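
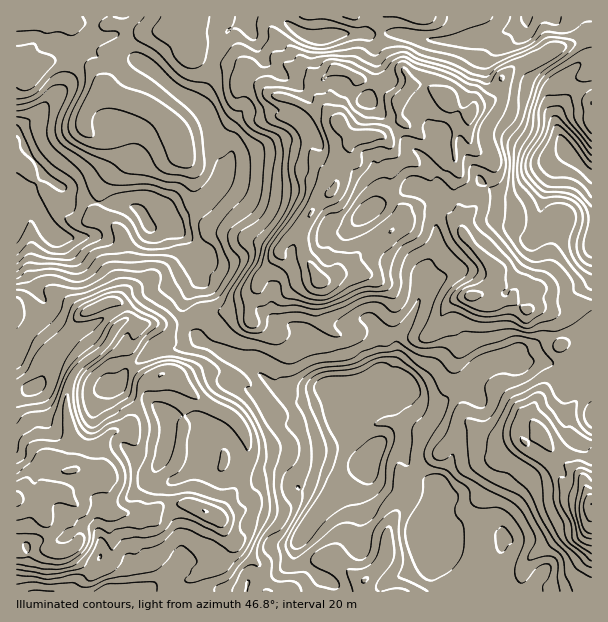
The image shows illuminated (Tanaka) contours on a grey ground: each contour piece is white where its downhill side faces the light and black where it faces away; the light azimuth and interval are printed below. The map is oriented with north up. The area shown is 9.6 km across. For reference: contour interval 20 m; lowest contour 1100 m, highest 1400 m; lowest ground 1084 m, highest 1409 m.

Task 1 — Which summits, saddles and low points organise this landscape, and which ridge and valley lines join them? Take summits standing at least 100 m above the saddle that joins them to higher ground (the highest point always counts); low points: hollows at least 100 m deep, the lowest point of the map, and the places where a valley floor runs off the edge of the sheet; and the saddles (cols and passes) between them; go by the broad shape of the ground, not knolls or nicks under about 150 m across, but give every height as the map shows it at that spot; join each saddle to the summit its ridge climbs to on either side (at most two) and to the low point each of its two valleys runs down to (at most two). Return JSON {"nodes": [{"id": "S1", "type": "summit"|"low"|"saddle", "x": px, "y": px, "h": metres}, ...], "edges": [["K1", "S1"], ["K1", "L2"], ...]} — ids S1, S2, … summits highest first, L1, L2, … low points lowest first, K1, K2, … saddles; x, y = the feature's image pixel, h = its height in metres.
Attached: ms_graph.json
{"nodes": [
{"id": "S1", "type": "summit", "x": 17, "y": 498, "h": 1409},
{"id": "S2", "type": "summit", "x": 591, "y": 504, "h": 1400},
{"id": "S3", "type": "summit", "x": 363, "y": 137, "h": 1379},
{"id": "L1", "type": "low", "x": 26, "y": 189, "h": 1084},
{"id": "L2", "type": "low", "x": 567, "y": 150, "h": 1088},
{"id": "L3", "type": "low", "x": 377, "y": 449, "h": 1105},
{"id": "K1", "type": "saddle", "x": 380, "y": 33, "h": 1242},
{"id": "K2", "type": "saddle", "x": 185, "y": 321, "h": 1233},
{"id": "K3", "type": "saddle", "x": 587, "y": 357, "h": 1228}],
"edges": [["K1", "S3"], ["K1", "L1"], ["K1", "L2"], ["K2", "S1"], ["K2", "S3"], ["K2", "L1"], ["K2", "L3"], ["K3", "S2"], ["K3", "S3"], ["K3", "L3"]]}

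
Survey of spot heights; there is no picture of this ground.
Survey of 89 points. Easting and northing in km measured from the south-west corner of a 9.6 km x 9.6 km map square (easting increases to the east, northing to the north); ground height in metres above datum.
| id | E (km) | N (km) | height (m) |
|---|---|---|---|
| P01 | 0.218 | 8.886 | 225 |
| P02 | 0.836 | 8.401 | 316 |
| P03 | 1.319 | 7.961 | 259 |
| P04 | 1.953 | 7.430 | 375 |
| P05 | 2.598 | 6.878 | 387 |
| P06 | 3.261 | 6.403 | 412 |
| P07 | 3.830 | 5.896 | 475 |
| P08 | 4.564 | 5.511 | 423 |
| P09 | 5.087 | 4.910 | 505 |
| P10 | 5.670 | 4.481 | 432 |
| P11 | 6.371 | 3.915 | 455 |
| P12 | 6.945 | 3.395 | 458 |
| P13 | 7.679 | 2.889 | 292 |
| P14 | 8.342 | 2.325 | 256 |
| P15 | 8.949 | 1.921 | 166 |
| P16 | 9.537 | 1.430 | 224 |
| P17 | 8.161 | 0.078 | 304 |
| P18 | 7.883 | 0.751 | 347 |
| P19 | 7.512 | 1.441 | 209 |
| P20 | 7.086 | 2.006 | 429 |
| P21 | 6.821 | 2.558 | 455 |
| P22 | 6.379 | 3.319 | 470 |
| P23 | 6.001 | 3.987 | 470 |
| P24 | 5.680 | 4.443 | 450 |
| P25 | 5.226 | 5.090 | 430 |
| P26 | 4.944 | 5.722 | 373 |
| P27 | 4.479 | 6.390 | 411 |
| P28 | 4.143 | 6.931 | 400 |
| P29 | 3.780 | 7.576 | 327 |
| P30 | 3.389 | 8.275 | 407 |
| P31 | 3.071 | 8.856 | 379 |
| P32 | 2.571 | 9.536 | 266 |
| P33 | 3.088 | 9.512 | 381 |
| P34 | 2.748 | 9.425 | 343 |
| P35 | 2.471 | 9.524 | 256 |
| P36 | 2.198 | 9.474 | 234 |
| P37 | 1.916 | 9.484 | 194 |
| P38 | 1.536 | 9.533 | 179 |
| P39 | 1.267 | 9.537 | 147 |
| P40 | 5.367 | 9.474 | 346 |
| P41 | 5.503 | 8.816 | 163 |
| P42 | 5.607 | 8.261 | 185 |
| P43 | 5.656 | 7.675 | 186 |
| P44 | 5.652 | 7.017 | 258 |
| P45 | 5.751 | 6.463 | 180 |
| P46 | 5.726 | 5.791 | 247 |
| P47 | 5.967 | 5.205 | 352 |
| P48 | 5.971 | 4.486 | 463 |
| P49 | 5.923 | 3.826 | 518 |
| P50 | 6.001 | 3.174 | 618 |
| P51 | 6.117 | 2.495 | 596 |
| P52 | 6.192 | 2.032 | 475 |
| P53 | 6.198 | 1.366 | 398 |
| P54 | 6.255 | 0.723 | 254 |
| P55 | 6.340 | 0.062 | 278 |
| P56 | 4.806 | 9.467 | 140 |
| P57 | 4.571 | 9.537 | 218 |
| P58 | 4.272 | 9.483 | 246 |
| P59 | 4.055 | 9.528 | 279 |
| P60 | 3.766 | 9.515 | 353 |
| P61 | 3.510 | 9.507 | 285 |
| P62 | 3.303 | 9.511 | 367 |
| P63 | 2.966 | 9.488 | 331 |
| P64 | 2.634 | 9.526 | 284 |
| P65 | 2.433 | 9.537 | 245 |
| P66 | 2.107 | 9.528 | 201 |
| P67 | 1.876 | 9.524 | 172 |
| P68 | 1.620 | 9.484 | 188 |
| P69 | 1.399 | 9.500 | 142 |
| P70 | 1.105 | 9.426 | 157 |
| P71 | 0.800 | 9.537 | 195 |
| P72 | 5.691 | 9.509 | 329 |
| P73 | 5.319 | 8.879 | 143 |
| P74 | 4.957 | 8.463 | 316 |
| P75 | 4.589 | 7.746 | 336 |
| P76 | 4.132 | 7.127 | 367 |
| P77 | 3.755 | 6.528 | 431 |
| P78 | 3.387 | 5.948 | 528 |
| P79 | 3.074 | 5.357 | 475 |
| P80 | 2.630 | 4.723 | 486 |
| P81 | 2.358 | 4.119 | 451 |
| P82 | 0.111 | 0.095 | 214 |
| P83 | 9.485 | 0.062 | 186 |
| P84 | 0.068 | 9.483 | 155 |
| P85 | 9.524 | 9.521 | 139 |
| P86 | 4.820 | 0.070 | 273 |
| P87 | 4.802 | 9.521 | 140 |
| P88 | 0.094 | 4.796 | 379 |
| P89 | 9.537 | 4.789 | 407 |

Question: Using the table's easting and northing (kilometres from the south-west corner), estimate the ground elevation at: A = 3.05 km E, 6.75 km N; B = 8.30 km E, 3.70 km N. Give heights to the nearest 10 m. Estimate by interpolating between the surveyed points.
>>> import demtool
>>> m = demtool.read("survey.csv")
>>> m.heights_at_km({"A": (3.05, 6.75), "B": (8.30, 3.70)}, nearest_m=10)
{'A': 400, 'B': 360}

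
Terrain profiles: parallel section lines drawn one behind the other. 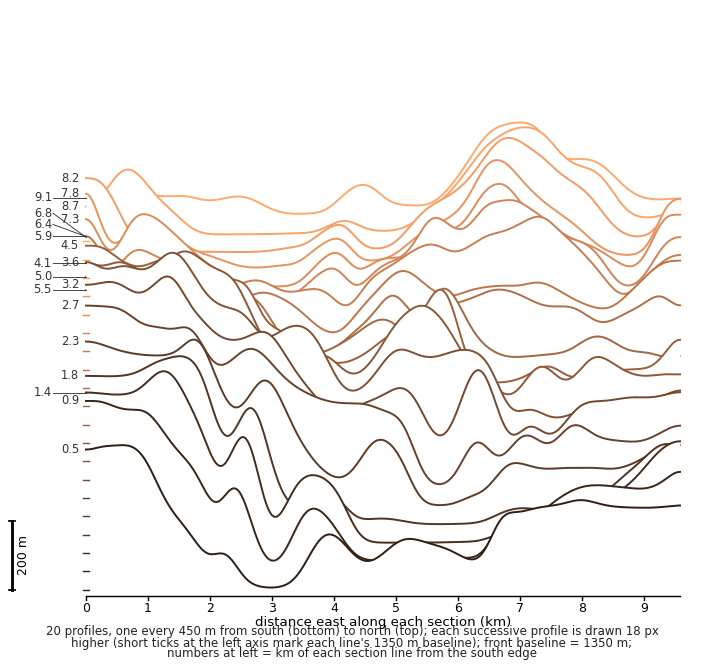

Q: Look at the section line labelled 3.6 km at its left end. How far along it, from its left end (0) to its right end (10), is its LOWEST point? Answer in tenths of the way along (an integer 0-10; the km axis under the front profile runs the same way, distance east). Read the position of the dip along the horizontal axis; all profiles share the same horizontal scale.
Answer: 8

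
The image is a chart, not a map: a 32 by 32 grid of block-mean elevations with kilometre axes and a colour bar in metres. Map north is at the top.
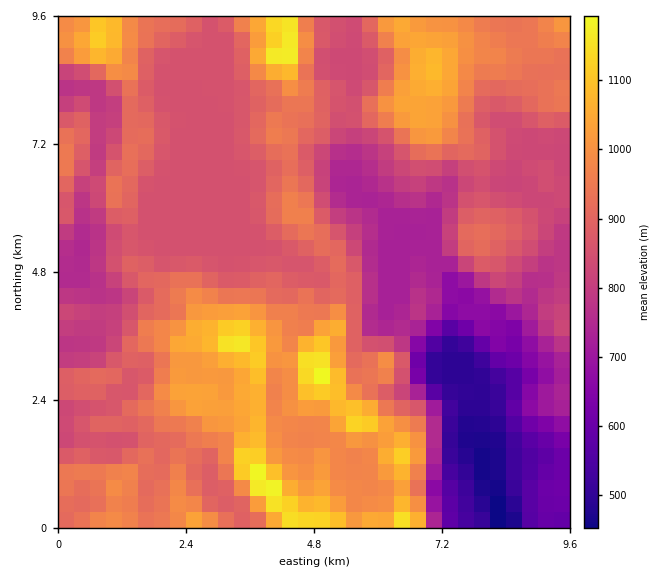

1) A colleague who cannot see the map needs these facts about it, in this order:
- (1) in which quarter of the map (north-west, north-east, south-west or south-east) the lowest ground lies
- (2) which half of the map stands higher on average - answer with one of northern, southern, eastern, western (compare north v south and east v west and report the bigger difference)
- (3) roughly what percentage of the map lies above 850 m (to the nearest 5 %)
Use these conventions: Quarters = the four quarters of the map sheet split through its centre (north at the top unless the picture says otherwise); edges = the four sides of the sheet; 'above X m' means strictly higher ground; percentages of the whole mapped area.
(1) Look to the south-east quarter for the lowest ground.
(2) Taken as a whole, the western half is higher than the eastern.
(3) About 65 % of the map lies above 850 m.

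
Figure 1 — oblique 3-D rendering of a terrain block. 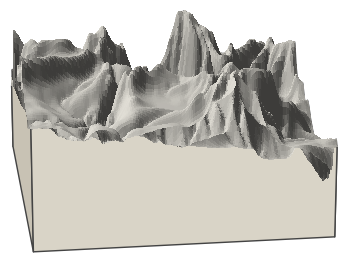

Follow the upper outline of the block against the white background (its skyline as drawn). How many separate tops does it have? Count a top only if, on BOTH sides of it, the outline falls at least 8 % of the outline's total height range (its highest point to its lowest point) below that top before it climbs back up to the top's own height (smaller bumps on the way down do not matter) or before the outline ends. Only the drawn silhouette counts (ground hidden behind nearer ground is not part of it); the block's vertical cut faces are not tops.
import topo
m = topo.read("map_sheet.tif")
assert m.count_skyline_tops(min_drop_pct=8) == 4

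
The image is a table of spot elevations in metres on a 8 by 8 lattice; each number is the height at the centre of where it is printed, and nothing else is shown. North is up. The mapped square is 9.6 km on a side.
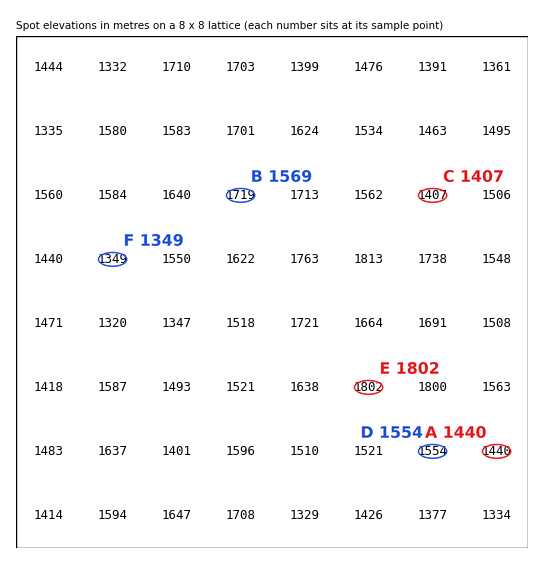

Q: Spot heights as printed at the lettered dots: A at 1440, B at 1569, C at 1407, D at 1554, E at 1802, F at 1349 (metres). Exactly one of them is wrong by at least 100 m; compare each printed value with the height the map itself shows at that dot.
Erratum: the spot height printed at B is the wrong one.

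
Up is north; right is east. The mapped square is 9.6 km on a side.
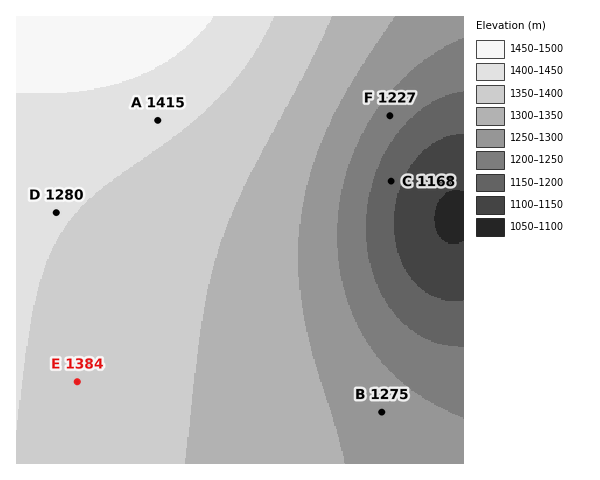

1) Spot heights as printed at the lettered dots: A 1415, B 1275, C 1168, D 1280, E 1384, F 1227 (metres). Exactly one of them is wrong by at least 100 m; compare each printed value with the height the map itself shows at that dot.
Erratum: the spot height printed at D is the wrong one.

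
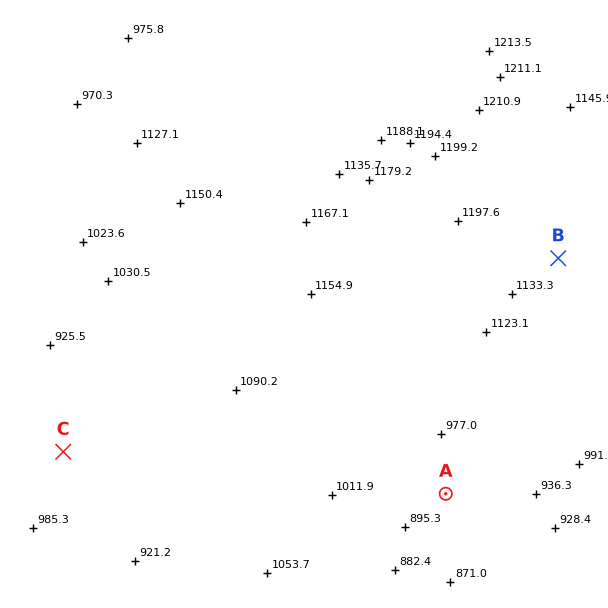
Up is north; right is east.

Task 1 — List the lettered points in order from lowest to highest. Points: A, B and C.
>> A C B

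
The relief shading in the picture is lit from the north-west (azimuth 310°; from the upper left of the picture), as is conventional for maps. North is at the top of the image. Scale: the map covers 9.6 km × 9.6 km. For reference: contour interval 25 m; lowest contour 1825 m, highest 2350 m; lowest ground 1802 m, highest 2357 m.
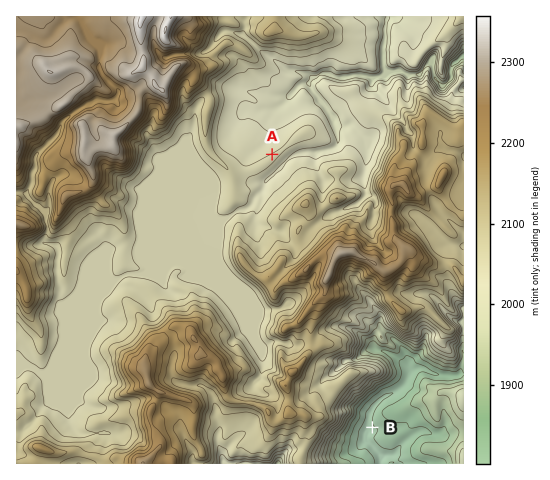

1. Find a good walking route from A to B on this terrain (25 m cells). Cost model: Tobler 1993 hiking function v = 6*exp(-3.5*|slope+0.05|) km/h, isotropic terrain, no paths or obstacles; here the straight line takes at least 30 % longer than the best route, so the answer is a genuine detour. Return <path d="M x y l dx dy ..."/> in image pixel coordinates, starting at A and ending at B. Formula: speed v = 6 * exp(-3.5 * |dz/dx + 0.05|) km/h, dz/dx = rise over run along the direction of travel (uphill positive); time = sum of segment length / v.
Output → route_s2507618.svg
<path d="M272 154l0 13-3 7 1 4 0 43 17 35 0 24 1 3 3 1 15 0 2 1 4 7 0 5-5 9 0 3 1 3 0 8 3 5 0 12 7 13 0 4-3 4 0 6 5 10 0 7 1 2 7 7 9 5 3 3 1 0 0 6 2-1 1 3 7 4 2 1 3 7 1 0 12 6 3 3"/>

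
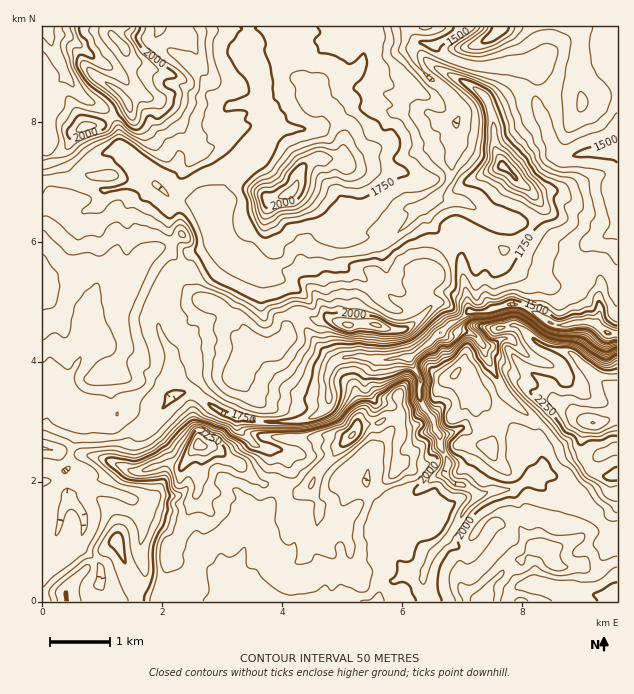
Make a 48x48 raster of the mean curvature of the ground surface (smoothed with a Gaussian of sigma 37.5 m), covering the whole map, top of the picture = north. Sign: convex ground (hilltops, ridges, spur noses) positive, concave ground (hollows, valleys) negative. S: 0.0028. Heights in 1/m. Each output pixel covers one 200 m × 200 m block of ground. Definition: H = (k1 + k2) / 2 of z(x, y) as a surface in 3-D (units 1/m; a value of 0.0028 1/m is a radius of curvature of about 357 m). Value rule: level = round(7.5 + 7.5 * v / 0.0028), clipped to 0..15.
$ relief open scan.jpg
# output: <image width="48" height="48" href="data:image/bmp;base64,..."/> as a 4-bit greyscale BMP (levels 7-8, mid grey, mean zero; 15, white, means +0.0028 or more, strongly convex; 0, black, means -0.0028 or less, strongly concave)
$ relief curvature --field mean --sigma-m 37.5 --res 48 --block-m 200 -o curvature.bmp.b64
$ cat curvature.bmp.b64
<image width="48" height="48" href="data:image/bmp;base64,Qk32BAAAAAAAAHYAAAAoAAAAMAAAADAAAAABAAQAAAAAAIAEAAATCwAAEwsAABAAAAAAAAAAAAAAABEREQAiIiIAMzMzAERERABVVVUAZmZmAHd3dwCIiIgAmZmZAKqqqgC7u7sAzMzMAN3d3QDu7u4A////AFuXhndsd3d3d3d3d3Zml4d2aalZqYd2Z1rGR3pKiIh4d4eHh4emdpWHtnt0NERndladZosomHd3d3iId4eoiGV4pmi4hqyat3VZZqgpyHd4eHiJh4l3d5lJp3ebhreKWXhUusU52Gh3d4Z4eWmHeIhFdmd3rMlmZoeFa9c3qWh3hpeWqXlneHikbId2mFaqeYaVWKhVe3iWhoiWh2pmd4ibCbdaZ3iIZ4aFaIdleZiodneFilqmd3iacrqqiYd2WZdomWRjeMl3dnaYeYa3Z2mZ6CmXh2Z2e4d3ZERTammFWLeJ1WdnlGOqEXIzh4dUeJeIZZ7YLmtFmopm2Fd1nnsgt5i6V3VczkZFjvrPrWhJ+mhnbXV1bLjxWWqXd2eaWM59unNXh+y7dSNEV8hEaYtg2J1mhna3VoZDM0ZEeN7oc978uZ+US5eg65pnVlWFZFaJeYRVV8x4SmVWi6r5h7sIM3h2hVu92HmZiKmFVqUgEUZTAUr267cM54h6RYq8qod3eId4VqIom7iIkyfEaqDEiJmBasqVV4ZnZmd2ZDaaqYhnhEhlr8D4iKkX2KZVinZ7uqumeIirmHd4gquHV/Ctp5ZLeqRYy3d3iJd4Z3eJmHeYdFqlZ2f625C5xkSfiHqFh4iXZ3d4iYqYhiAAAASJnkWOFov5WHiVh4mGZ3d3mJmqZldXh4EHbwGQv9y4NoiGd4l2eHeJiXeoWI6a//gghZ/J+EN6AHh2iJhmeHZnqTqnq/7fo4+ECcm/kAIAP4h3eJl2eJmqp1msS3V1NVfs4CAABLyrLIh3aImGZ6zJZVVjl4eVeHh3Y7qGyamaK4h3eImWWIdVZ3ZYpod1loeZlJqZmYiJWoiIiIiXWYdXd3eIaGWMeJjLV4iYh3eIeIeJiIeZaZZnd3hph2iZapmXV4ind3h5l4hoeIeapWV3d4dmVnZDSJiId3m6d3dmiId3d5eJb8R3hZZ2eYiJc4iHiKl4p2d2Vpd2iIiITVZ3dcdFZ3eHeTl6uXVmeHmXh4eGaIiISFd3Zudod2eIhmN5lld2Wrdph4mad6d3Z2d3Rv3ah2Z3d3cmRXh1nleodohkQ0dmaHd3e8fMhkeHd3mTyWVr+aqHZUR5vcd2eXZ3ZWWeZWuZmJq4W8qfdnipl6hVaGVGprh2ZlZ9m5yId4h2Rmv5dURmeIu1RVN7haqYZmZ4vIp4iGZ4Rky3d0ZVZmXXZha4Z4eJhmd2ZXpnmZiIVl5mdkt2d1nP/S2Wd3aImWZlRHmIaod4V1+FdmqXlmeKhm9JiGdomGd4l5h3dmVYVU93ZXiplnWkEp17uYh1Z3eImJh3iHaaNH52ZneZl4djaue4mHV4mGh4uGZ2eIyiSfp3eHiYl4Yo/Uh1aqaYh2eaiImIeKgH/3Z3h3eYd6Nvkmmbt0p3dneIeHeYiZHuUBNWZ2ioaIOoN6yWRYpWd4d4d3eIdkqCR3VWd2eZWWiEiNoleahWd3h4d3eJiFIUz/x3dmWYWVhsm4lmiZiIiIiIiHeJl3vKIkzaiZmpaA=="/>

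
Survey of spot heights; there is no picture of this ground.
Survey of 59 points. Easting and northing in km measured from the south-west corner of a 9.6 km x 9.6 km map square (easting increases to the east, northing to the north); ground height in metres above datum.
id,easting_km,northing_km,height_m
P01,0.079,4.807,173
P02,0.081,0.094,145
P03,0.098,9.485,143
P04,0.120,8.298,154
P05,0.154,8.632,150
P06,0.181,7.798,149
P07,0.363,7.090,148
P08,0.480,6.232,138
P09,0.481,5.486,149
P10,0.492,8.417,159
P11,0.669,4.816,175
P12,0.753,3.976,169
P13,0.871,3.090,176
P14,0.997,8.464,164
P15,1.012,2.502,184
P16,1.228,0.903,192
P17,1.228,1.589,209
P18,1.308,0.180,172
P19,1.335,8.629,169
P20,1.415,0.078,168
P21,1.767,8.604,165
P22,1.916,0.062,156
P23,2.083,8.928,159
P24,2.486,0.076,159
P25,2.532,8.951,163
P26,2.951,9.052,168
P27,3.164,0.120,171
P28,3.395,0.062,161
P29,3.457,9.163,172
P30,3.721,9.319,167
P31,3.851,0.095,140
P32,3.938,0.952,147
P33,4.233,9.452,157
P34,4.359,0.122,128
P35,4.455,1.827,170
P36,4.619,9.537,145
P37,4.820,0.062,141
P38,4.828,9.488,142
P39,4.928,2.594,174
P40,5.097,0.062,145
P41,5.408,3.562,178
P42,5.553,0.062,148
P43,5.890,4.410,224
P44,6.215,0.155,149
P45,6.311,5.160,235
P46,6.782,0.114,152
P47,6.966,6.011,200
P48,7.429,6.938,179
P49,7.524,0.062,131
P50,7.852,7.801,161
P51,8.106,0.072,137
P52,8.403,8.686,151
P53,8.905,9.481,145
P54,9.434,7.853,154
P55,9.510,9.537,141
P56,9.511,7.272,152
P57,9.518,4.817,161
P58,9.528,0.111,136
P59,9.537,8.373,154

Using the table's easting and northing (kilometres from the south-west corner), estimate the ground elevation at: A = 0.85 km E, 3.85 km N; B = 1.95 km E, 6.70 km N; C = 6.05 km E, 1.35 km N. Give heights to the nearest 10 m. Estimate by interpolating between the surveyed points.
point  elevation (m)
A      170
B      160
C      160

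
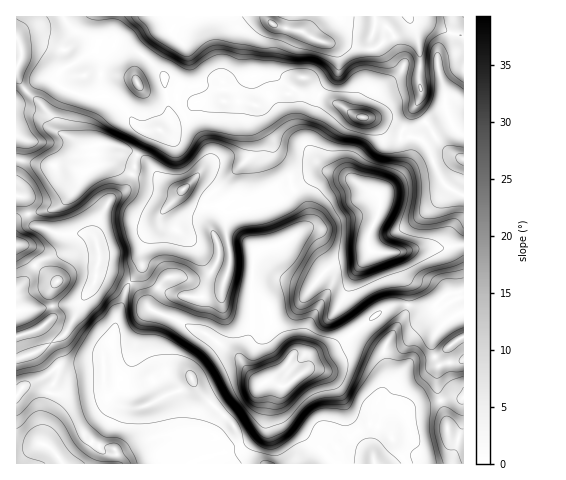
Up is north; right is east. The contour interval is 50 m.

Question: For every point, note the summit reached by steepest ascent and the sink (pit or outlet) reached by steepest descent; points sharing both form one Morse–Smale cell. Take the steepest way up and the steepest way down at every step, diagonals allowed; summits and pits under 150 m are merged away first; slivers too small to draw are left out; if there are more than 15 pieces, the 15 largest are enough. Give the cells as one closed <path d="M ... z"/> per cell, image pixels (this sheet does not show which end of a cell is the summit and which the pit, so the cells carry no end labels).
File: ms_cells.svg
<path d="M63 16l-47 1 0 178 8 4 5 17 6 10 25 8 22-1 12 3 5 14-1 17 1 2 19 6 12 7 12-16-1-14 6-14 10-10 5-15 20-23 14 15 22 0 9 7 7 0 49-15 38-25 12 0 17 6 30 18-1 17-11 23 2 14 8 3 19 0 26-6 22 1 19-4 0-48-15-7-7-8-12-29-9-12-7-3-15 1-11-3-12-14-8-3-12-2-16-11-24-12-11-15-4 0-5 5-8 11-14 0-15 11-17-4-45 0-24 18-9 10 5-7 0-16-6-32-18-17-12-7-18-6-4 1-37-15z"/><path d="M131 283l-5 7-10 28-4 24-8 11-1 11-23 1-7 2-14-1-12 9-22 11-9 10 1 53 9 0 12-5 5 0 5 2 15 18 401-1 0-102-26 3-6-13 0-12 6-10 11-9-14-15-4 3-10 0-24-4-14 6-42 33-28 11-3 3-2 11-7 6-14 11-8 1-8-5-11 3-7-7-17-23-30-21-32-15-23-8z"/><path d="M333 172l-15 2-35 23-49 15-7 0-9-7-22 0-14-15-20 23-5 15-10 10-6 14 1 14-12 17 21 27 23 8 39 20 14 12 9 4 17 23 7 7 11-3 8 5 8-1 21-17 2-11 3-3 28-11 35-28 21-11 24 4 10 0 4-3 14 15-11 9-6 10 0 12 6 13 25-4 1-115-19 3-22-1-26 6-19 0-8-3-2-14 11-23 1-17-30-18z"/><path d="M463 16l-54 0 0 9-7 7-16 7-7 7-8 4-50-8-20-11-27-6-4-3-3-6-203 0 0 2 10 12 7 4 59 19 23 21 6 32-2 20 6-7 24-18 45 0 17 4 15-11 14 0 8-11 5-5 4 0 11 15 24 12 16 11 12 2 8 3 12 14 11 3 15-1 7 3 9 12 12 29 7 8 14 7 1-62-10-7-9-19 2-9 17 0z"/><path d="M19 196l-3 0 0 115 17-1 47-8 14-18 2-8 3-26-5-13-12-4-22 1-25-8-6-10-5-17z"/><path d="M97 267l-3 17-14 18-14 31-25 17-25 10 1 35 8-9 22-11 12-9 14 1 31-4 0-10 8-11 4-24 10-28 4-7-12-8-14-3z"/><path d="M407 16l-138 0-1 2 6 7 27 6 20 11 50 8 8-4 7-7 16-7 7-7z"/><path d="M80 302l-63 9-1 47 16-4 30-17 12-19z"/><path d="M109 144l-11 0-5 3 1 21 7-4 11 0 24 12 18 1 7 3-17-22-21-10z"/><path d="M43 444l-5 0-12 5-9 0-1 14 46 1-4-8z"/><path d="M459 99l-12 0-2 9 9 19 9 7 1-33z"/>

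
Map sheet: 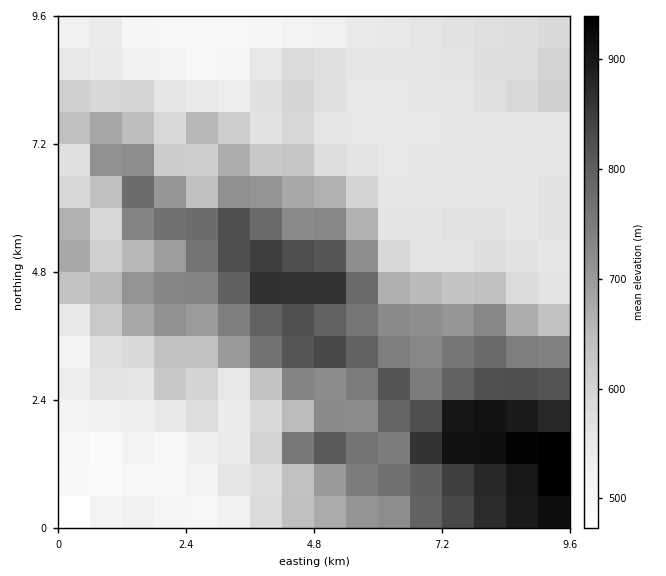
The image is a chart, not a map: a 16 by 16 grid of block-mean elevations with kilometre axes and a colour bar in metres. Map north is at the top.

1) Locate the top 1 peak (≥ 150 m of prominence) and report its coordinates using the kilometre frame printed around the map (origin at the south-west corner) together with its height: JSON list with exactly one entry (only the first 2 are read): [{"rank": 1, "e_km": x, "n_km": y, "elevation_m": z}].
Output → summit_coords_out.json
[{"rank": 1, "e_km": 9.09, "n_km": 1.31, "elevation_m": 967}]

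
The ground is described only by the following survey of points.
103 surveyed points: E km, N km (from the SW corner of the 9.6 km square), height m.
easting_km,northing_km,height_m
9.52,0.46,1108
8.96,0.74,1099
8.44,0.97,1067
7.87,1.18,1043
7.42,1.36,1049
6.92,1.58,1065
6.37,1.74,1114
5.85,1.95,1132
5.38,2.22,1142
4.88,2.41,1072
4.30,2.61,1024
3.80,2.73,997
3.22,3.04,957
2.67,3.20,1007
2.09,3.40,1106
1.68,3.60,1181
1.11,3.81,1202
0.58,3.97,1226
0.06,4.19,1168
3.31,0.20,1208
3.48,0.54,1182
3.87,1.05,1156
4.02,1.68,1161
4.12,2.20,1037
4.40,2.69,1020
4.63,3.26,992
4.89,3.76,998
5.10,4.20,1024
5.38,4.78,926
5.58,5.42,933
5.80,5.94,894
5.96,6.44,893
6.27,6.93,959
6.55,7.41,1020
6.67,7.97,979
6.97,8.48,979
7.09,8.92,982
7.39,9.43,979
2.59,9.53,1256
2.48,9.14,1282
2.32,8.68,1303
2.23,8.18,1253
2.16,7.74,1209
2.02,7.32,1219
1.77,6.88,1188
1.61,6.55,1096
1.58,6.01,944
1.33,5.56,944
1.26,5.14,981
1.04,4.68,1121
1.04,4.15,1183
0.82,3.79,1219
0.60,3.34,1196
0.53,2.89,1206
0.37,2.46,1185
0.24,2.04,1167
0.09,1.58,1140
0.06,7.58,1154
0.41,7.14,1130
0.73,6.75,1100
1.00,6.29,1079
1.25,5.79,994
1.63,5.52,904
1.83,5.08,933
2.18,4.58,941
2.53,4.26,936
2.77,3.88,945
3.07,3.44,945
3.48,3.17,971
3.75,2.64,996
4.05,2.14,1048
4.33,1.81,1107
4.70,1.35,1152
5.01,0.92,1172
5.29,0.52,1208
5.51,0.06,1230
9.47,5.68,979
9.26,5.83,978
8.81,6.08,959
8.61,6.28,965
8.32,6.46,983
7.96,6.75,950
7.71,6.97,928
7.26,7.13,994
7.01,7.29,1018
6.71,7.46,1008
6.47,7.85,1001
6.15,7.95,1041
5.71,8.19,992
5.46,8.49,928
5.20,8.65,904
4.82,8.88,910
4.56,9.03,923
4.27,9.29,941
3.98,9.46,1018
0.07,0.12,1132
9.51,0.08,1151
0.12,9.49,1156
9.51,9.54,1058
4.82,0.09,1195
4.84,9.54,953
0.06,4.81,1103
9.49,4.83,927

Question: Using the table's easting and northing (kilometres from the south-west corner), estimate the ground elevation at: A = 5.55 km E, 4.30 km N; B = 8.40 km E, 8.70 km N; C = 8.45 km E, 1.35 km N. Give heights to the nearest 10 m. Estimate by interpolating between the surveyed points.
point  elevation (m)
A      1020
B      1010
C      1070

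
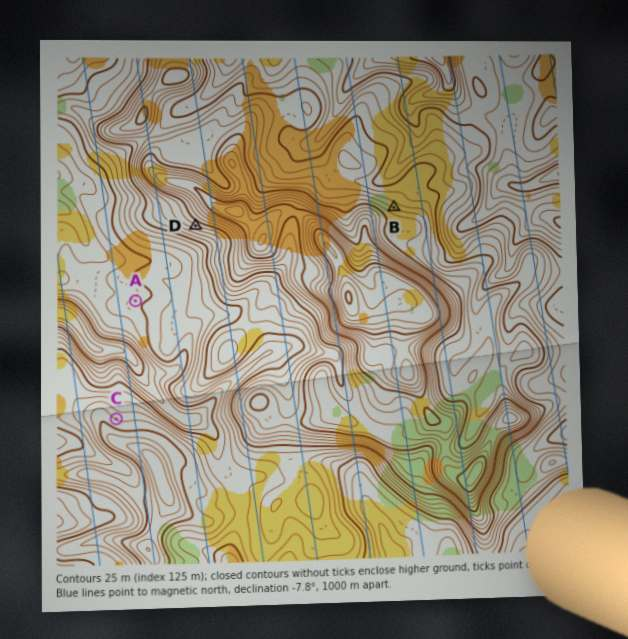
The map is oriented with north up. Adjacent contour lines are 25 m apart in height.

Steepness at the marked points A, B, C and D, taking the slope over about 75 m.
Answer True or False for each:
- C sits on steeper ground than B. False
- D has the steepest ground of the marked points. True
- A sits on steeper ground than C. False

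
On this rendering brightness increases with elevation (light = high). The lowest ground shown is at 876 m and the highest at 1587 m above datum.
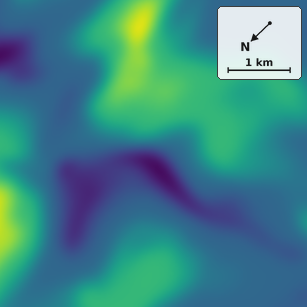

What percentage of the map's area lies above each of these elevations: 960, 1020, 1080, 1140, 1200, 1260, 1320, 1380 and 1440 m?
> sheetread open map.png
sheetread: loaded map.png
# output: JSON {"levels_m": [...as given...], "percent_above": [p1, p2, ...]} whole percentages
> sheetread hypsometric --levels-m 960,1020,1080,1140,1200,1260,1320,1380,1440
{"levels_m": [960, 1020, 1080, 1140, 1200, 1260, 1320, 1380, 1440], "percent_above": [97, 91, 82, 55, 42, 34, 25, 10, 5]}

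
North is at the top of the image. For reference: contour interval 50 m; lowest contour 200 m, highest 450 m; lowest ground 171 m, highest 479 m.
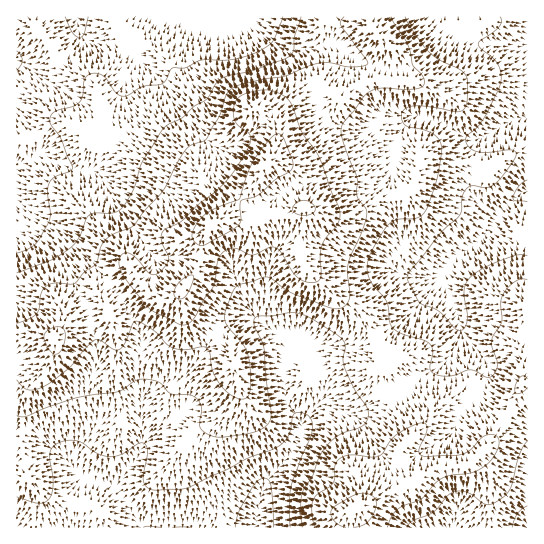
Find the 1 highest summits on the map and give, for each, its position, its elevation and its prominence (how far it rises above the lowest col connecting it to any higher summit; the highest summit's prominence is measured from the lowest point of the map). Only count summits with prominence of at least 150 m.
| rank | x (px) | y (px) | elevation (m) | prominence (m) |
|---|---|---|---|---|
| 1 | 267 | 163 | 479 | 308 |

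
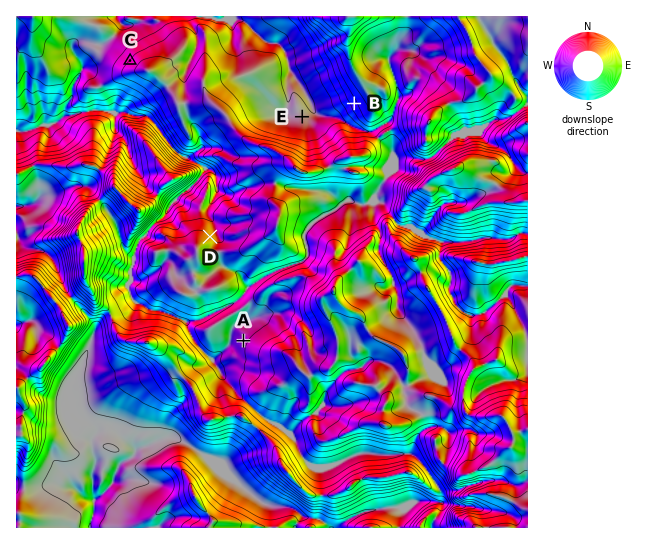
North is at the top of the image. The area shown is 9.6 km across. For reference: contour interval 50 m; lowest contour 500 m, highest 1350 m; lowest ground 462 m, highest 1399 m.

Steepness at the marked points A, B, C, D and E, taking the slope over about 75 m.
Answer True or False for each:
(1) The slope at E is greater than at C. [False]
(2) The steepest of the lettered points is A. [False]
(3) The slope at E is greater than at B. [False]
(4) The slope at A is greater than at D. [False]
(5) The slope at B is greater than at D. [True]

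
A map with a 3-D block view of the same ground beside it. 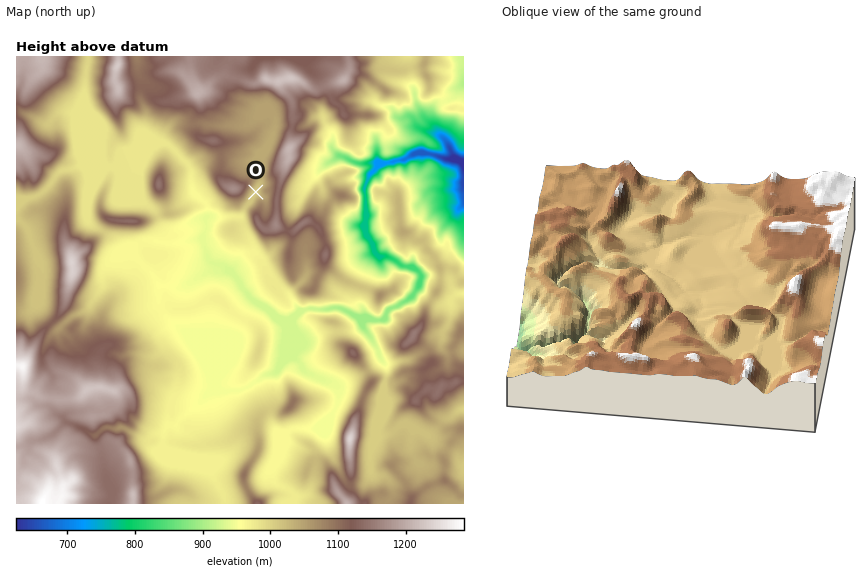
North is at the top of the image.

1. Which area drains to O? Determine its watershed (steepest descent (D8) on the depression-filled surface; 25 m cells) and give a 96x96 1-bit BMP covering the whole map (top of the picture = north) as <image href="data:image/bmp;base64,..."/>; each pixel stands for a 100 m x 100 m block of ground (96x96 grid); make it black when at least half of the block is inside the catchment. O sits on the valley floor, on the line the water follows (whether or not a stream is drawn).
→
<image width="96" height="96" href="data:image/bmp;base64,Qk2+BAAAAAAAAD4AAAAoAAAAYAAAAGAAAAABAAEAAAAAAIAEAAATCwAAEwsAAAIAAAAAAAAA////AAAAAAAAAAAAAAAAAAAAAAAAAAAAAAAAAAAAAAAAAAAAAAAAAAAAAAAAAAAAAAAAAAAAAAAAAAAAAAAAAAAAAAAAAAAAAAAAAAAAAAAAAAAAAAAAAAAAAAAAAAAAAAAAAAAAAAAAAAAAAAAAAAAAAAAAAAAAAAAAAAAAAAAAAAAAAAAAAAAAAAAAAAAAAAAAAAAAAAAAAAAAAAAAAAAAAAAAAAAAAAAAAAAAAAAAAAAAAAAAAAAAAAAAAAAAAAAAAAAAAAAAAAAAAAAAAAAAAAAAAAAAAAAAAAAAAAAAAAAAAAAAAAAAAAAAAAAAAAAAAAAAAAAAAAAAAAAAAAAAAAAAAAAAAAAAAAAAAAAAAAAAAAAAAAAAAAAAAAAAAAAAAAAAAAAAAAAAAAAAAAAAAAAAAAAAAAAAAAAAAAAAAAAAAAAAAAAAAAAAAAAAAAAAAAAAAAAAAAAAAAAAAAAAAAAAAAAAAAAAAAAAAAAAAAAAAAAAAAAAAAAAAAAAAAAAAAAAAAAAAAAAAAAAAAAAAAAAAAAAAAAAAAAAAAAAAAAAAAAAAAAAAAAAAAAAAAAAAAAAAAAAAAAAAAAAAAAAAAAAAAAAAAAAAAAAAAAAAAAAAAAAAAAAAAAAAAAAAAAAAAAAAAAAAAAAAAAAAAAAAAAAAAAAAAAAAAAAAAAAAAAAAAAAAAAAAAAAAAAAAAAAAAAAAAAAAAAAAAAAAAAAAAAAAAAAAAAAAAAAAAAAAAAAAAAAAAAAAAAAAAAAAAAAAAAAAAAAAAAAAAAAAAAAAAAAAAAAAAAAAAAAAAAAAAAAAAAAAAAAAAAAAAAAAAAAAAAAAAAAAAAAAAAAAAAAAAAAAAAAAAAAAAAAAAAAAAAAAAAAAAAAAAAAAAAAAAAAAAAAAAAAAAAAAAAAAAAAAAAAAAAAAAAAAAAAAAAAAAAAAAAAAAAAAAAAAAAAAAAAAAAAAAAAAAAAAAAAAAAAAAAAAAAAAAAAAAAAAAAAAAAAAAAAAAAAAAAAAAAAAAAAAAAAAAAAAAAAAAAAAAAAAAAAAAAAAAAAAAAAAAAAAAAAAAAAAAAAAAAAAAAAAAAfAAAAAAAAAAAAAAf/gAAAAAAAAAAAAA//gAAAAAAAAAAAAA//gAAAAAAAAAAAAA//wAAAAAAAAAAAAA//wAAAAAAAAAAAAA//wAAAAAAAAAAAAA//4AAAAAAAAAAAAA//wAAAAAAAAAAAAA//4AAAAAAAAAAAAB//4AAAAAAAAAAAAf//4AAAAAAAAAAAAf//4AAAAAAAAAAAA///4AAAAAAAAAAAA///4AAAAAAAAAAAA///4AAAAAAAAAAAAf//4AAAAAAAAAAAAf//4AAAAAAAAAAAAf//4AAAAAAAAAAAAf//4AAAAAAAAAAAAf//wAAAAAAAAAAAAP//gAAAAAAAAAAAAH//gAAAAAAAAAAAAD+PAAAAAAAAAAAAABwAAAAAAAAAAAAAAAAAAAAAAAAAAAAAAAAAAAAAAAAAAAAAAAAAAAAAAAAAAAAAAAAAAAAAAAA="/>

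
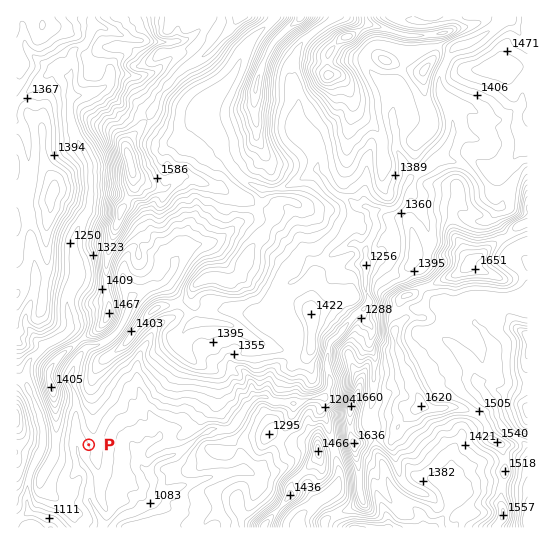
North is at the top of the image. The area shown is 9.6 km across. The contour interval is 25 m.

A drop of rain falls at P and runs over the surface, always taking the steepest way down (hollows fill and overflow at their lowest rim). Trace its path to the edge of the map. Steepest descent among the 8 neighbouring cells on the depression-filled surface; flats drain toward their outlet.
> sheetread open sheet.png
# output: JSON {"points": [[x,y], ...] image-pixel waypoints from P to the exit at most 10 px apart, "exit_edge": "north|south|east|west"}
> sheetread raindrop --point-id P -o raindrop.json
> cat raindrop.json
{"points": [[89, 445], [78, 446], [79, 457], [85, 467], [90, 478], [90, 489], [90, 499], [95, 510], [101, 521], [103, 527]], "exit_edge": "south"}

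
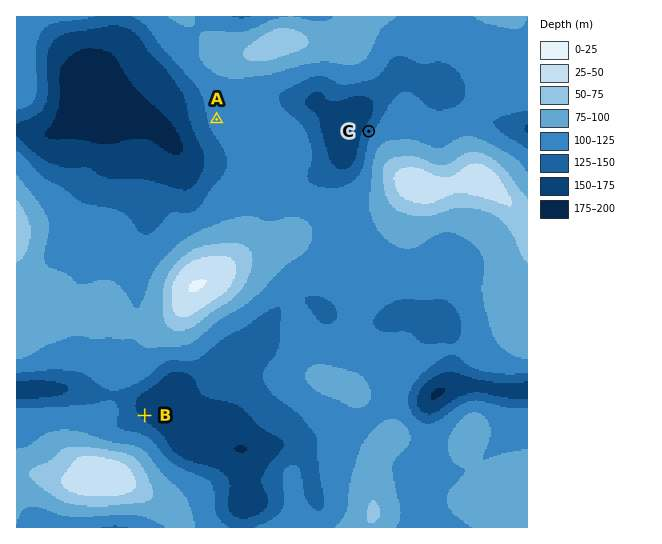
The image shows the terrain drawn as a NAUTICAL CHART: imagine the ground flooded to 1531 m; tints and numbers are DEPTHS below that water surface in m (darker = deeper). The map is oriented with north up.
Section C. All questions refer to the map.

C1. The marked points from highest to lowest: A C B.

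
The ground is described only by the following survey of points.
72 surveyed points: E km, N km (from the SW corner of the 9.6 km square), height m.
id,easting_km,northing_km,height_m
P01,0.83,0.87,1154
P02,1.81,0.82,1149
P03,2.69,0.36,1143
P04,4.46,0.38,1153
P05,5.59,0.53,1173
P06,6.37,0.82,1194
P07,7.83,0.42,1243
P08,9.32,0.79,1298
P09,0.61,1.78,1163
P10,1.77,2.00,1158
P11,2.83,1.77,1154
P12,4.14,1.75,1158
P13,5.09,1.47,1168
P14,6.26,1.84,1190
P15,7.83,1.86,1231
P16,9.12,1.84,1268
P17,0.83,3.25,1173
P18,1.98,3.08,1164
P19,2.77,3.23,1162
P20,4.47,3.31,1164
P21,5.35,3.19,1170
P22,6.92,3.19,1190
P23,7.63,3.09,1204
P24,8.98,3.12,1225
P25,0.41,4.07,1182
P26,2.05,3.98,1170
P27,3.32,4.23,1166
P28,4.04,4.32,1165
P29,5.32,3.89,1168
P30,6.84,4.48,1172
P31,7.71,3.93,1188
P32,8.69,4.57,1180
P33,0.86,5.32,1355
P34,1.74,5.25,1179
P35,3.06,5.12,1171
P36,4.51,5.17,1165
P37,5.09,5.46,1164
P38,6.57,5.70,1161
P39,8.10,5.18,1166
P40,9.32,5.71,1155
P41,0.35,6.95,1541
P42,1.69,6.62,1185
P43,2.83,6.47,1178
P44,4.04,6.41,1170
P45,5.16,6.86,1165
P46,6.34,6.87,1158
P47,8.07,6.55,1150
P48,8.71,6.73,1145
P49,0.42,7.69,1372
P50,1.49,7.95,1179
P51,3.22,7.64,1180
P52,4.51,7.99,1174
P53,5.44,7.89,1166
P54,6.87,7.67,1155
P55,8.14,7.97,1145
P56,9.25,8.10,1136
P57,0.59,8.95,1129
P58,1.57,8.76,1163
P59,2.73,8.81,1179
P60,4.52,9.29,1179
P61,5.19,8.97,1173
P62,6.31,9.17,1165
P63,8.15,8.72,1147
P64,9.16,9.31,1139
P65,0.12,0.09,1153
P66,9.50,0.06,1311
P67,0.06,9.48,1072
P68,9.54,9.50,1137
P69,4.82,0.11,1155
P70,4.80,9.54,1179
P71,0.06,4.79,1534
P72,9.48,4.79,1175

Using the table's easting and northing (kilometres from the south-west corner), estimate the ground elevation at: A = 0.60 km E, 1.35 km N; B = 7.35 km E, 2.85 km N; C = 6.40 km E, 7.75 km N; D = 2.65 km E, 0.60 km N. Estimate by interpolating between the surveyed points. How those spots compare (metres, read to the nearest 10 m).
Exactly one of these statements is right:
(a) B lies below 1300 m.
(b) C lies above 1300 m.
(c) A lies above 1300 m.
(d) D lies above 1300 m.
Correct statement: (a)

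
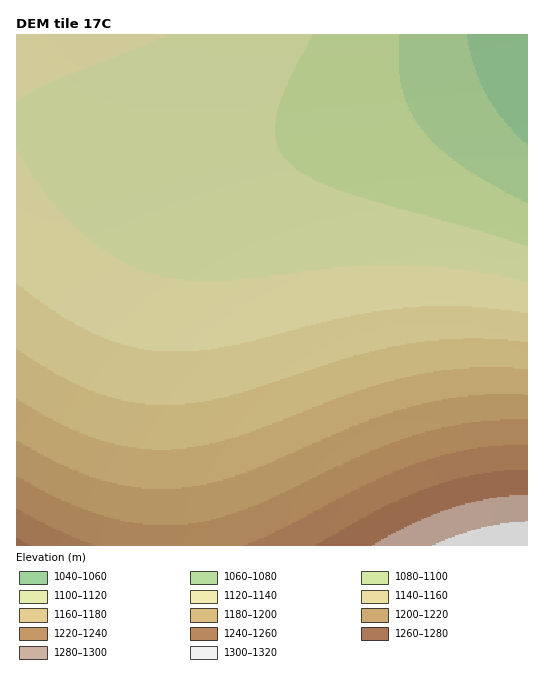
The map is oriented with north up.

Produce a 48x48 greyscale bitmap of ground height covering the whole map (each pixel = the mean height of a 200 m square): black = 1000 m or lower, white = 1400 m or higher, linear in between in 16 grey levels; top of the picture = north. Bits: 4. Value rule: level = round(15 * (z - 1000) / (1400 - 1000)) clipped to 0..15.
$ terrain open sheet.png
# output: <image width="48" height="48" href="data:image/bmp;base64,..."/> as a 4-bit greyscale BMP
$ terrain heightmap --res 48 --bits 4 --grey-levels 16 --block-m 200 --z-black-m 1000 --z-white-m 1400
<image width="48" height="48" href="data:image/bmp;base64,Qk32BAAAAAAAAHYAAAAoAAAAMAAAADAAAAABAAQAAAAAAIAEAAATCwAAEwsAABAAAAAAAAAAAAAAABEREQAiIiIAMzMzAERERABVVVUAZmZmAHd3dwCIiIgAmZmZAKqqqgC7u7sAzMzMAN3d3QDu7u4A////AKqZmZmZmZmZmZmZmZmaqqqqu7u7u7zMzJmZmZmYiIiIiImZmZmZmqqqqru7u7u7u5mZmYiIiIiIiIiImZmZmaqqqqq7u7u7u5mZiIiIiIiIiIiIiJmZmZmqqqqqq7u7u5mIiIiIiIiIiIiIiIiZmZmZqqqqqqqru4iIiIiIh3d3iIiIiIiImZmZmaqqqqqqqoiIiId3d3d3d3eIiIiIiJmZmZmaqqqqqoiIh3d3d3d3d3d3eIiIiIiZmZmZmZqqqoiHd3d3d3d3d3d3d3iIiIiIiZmZmZmZmYd3d3d3d3d3d3d3d3d3iIiIiImZmZmZmXd3d3d3d2Zmd3d3d3d3d4iIiIiIiZmZmXd3d3ZmZmZmZmZnd3d3d3eIiIiIiIiIiHd3dmZmZmZmZmZmZ3d3d3d3eIiIiIiIiHd2ZmZmZmZmZmZmZmZ3d3d3d3d4iIiIiHZmZmZmZmZmZmZmZmZmZ3d3d3d3d3d3d2ZmZmZmZmZmZmZmZmZmZmZ3d3d3d3d3d2ZmZmZmZmVVZmZmZmZmZmZmZ3d3d3d3d2ZmZmZVVVVVVVVVZmZmZmZmZmZmZ3d3dmZmZlVVVVVVVVVVVVZmZmZmZmZmZmZmZmZmVVVVVVVVVVVVVVVVVmZmZmZmZmZmZmZlVVVVVVVVVVVVVVVVVVVWZmZmZmZmZmVVVVVVVVVVVVVVVVVVVVVVVVVVVVVVVVVVVVVVVVVVVVVVVVVVVVVVVVVVVVVVVVVVVVVVVVVVVVVVVVVVVVVVVVVVVVVVVVVVVVVVVVVVVVVVVVVVVVVVVVVVVVVVVVVVVVVVVVREREREREVVVVVVVVVVVVVERFVVVVVVRERERERERERERERERERERERERFVVVVVURERERERERERERERERERERERERFVVVVRERERERERERERERERERERERERERFVVVURERERERERERERERERERERERERERFVVVERERERERERERERERERERERERERDM1VVRERERERERERERERERERERERERDMzM1VUREREREREREREREREREREREREMzMzM1VEREREREREREREREREREREREMzMzMzM1VEREREREREREREREREREREQzMzMzMzM1RERERERERERERERERERERDMzMzMzMzM0REREREREREREREREREREQzMzMzMzMzMkREREREREREREREREREREMzMzMzMzMyIkRERERERERERERERERERDMzMzMzMzMiIkRERERERERERERERERERDMzMzMzMzMiIkRERERERERERERERERERDMzMzMzMzIiIkREREREREREREREREREQzMzMzMzMyIiIlRERERERERERERERERERDMzMzMzMyIiIlVURERERERERERERERERDMzMzMzMiIiIlVVVURERERERERERERERDMzMzMzMiIiIlVVVVVERERERERERERERDMzMzMzMiIiIlVVVVVVVERERERERERERDMzMzMzIiIiIlVVVVVVVVREREREREREREMzMzMzIiIiIg=="/>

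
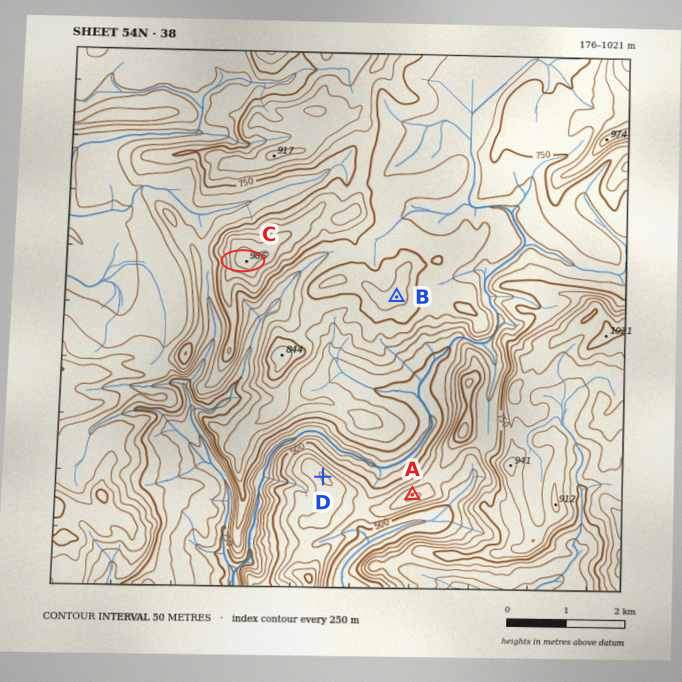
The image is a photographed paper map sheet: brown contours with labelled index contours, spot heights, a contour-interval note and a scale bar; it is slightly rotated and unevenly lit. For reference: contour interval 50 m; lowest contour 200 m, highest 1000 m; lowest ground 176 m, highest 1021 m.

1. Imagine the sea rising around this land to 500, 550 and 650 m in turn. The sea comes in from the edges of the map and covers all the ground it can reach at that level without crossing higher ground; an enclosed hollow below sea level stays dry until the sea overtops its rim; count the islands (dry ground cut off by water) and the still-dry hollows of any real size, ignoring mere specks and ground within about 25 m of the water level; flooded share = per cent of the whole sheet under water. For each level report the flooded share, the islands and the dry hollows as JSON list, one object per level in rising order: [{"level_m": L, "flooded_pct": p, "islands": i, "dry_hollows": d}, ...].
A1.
[{"level_m": 500, "flooded_pct": 10, "islands": 0, "dry_hollows": 0}, {"level_m": 550, "flooded_pct": 17, "islands": 0, "dry_hollows": 0}, {"level_m": 650, "flooded_pct": 38, "islands": 2, "dry_hollows": 0}]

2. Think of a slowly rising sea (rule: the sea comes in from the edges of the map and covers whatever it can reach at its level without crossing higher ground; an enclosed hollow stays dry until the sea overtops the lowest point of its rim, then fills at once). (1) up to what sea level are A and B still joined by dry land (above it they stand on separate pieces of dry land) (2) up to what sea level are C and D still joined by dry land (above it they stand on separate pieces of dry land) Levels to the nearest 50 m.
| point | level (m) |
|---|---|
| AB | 650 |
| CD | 600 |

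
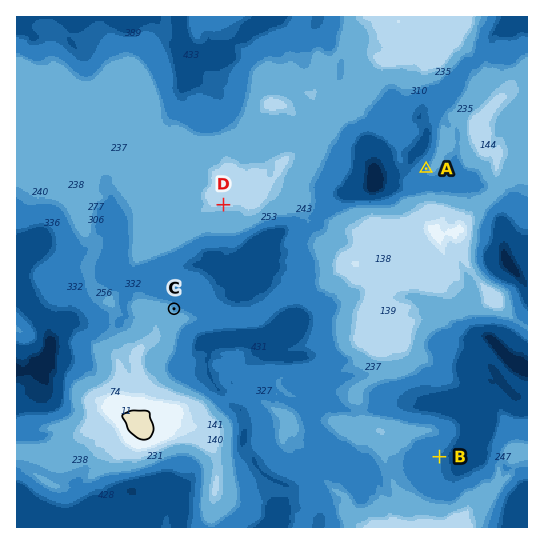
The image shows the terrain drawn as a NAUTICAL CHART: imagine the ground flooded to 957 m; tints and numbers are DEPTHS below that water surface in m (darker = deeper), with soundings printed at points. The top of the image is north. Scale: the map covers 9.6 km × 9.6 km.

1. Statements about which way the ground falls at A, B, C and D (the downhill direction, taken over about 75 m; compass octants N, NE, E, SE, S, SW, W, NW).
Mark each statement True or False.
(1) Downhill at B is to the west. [False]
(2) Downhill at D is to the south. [True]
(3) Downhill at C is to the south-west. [False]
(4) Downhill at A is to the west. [True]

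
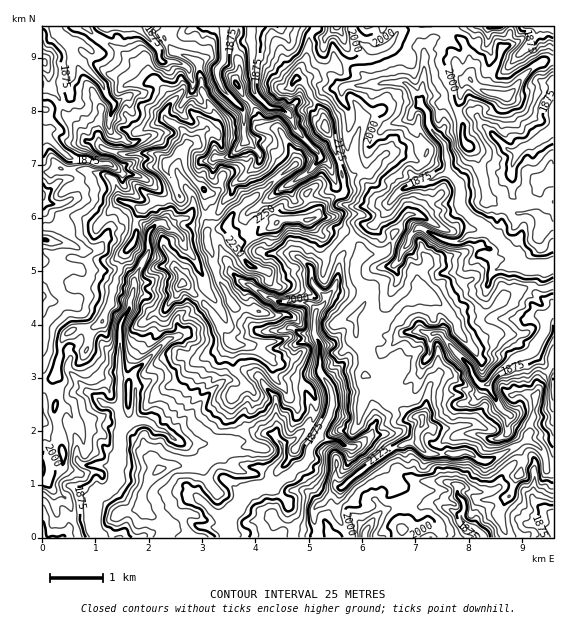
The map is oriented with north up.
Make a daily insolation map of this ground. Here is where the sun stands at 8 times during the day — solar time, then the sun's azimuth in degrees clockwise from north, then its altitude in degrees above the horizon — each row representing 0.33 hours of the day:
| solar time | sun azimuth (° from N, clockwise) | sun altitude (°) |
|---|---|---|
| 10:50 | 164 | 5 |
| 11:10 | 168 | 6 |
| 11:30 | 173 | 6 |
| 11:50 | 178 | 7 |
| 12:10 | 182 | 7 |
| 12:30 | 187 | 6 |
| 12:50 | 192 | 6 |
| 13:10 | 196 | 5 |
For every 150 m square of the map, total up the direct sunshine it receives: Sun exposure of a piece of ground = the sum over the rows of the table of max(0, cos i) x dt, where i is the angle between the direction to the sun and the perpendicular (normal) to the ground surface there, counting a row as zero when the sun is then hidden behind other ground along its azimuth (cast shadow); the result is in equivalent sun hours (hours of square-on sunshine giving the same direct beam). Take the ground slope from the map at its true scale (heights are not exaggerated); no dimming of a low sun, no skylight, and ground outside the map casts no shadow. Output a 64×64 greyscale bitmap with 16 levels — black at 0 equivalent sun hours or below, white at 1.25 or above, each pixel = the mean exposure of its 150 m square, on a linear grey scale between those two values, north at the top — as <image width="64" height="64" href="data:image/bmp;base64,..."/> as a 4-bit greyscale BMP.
<image width="64" height="64" href="data:image/bmp;base64,Qk12CAAAAAAAAHYAAAAoAAAAQAAAAEAAAAABAAQAAAAAAAAIAAATCwAAEwsAABAAAAAAAAAAAAAAABEREQAiIiIAMzMzAERERABVVVUAZmZmAHd3dwCIiIgAmZmZAKqqqgC7u7sAzMzMAN3d3QDu7u4A////AFiEMCZ5aqQ1VjAAI0Q0djQiRIYzQnVmirZFEBhnMSQhV3YhNsynmGMiABIzSGVWQiY0dRSREyEldCAAjqURABRWVjIySKdmMRNnITMQE0EAFVZiJ7YQAAAQAAiXdDVTI2VWIzIBNFMiIBAGhCARAAAjmVWJmlIQEAAEJKUVh2NIh4QjMgABISIgAEupMAAAASAVinQih0RDEjInh2a4NK3KMBZBAAE0MiIDl1NCAABIUQGupnhVZlVmYnMAADRYvMQSiXYQABd2ZXlyAnYgAAAAAUTsh2VDIAADWKpyKtnKFru5mCACJZh7uWMovLQCAAAAAD/pZDNqp57r37drpawjdiEgEQEiR6mGZ7pRBERgAAAQAb+VWZy73uze2iA2VFNCF2YyJWMAABI2dWm90zYQASAAB/yqnP///9i9kkhSIURXhFM2IQAAAjRXiqzHPEABAAAAPvzvh4eXAAXKW3ECFGQ0YzEQAAABIiM0QhExUQAAAAAAa8MAAAAAABW5EAMiZFlDMAAAAWdnZmUABLM2AAAQAAAAI0QAAAAAAEIBEyNjQTQQAAAlZWeqhUE1fGUwACQAAAAZhSAAAAAAAQAlNSJFQ0AABHZGeYuZu5lpxmEABCAAJXQQAAAAAAACIWVUIQEjY2VXZ2WIq7rcmbeHYgA0YzQwERAAAAAAAAERQ0IiABRTSqd2hjebyZqY2DVSESNXdSAAAAAAAAAAFEFSMBAClDMziXdnQlWKpjh0NyESIkZTIQAREAAAAWZkUmRFJKpDRBE4l4eDACgwj2JFADRVRUMhACQgAAACAQA0V2NaiFMUYgA4eYgwMQPWEzABZlVUNEEAFGYQAAAAAAIDM7h1E1RJZFeomqlQKaiXMASHYjIjQxACQhARAAAABRFFmodkayKIpnmJqGm9l3eUA5cRIiIiEAAAAFggAAADEUVKhjRpwiZXI2eKqspCFIgmzFQzESExAAAHgiAAAAEjRTRShFd8ESAAE3zsgwAAIyETljNAEQIAAHszYgAAACJ7UUmkWIewAAASVBESVmIAJzRkNUMAAAAF0gJGQQAAMiiEjGRbuIswAUhQMQAAAQBt1jRERRAAABowETMyEAAhABJKhRSrrFZneBEjNTMXgzZ5UzRFhhKplRAAAAAAABEAAAFaEAespbulBXjv6tgzEAE0QyNXq3ejEjMyIQAAEQAAAJ9QACncWZA5dkIAAAMgAANDIUaYaEATEViZc0MREAAAIiAAAd7pEGQAAAAAGaAAATQxFFZkAAAAFFVpNGQxABIoYREzbMIEgQAAGZioFAASIzEBNTAAAAACNXWsUzMyIhViERI5URdAAATFRSB8EWQSMwIxACECMAAAEyRTEAARBGVpQSABNgAFiXIAEXdUUxABASEAAAFCAAAAABMyIzM0qxbLYAF2EY7XIgMzNXUzMAABElQiEAIAAAAAI0ZTRWrbQAAAAmMUhAAAABuEZSR4dAABMyMwABAAARFCEQAAA5ugJQAGpGuQAAARi6ZmIjNYIAEAEjQSIAAp2gAAJ3EAGFNhABVSamYwSYmqq4dCAAJQAAAAADIAE3l1NVZ4pyECUgAAEzR1EY7fze7IlkAAA5IAAAEAAAOGNWiGVERpQQFEAAJTFHMSNb3//6Q2IAABNgACMhAAVmlSNgE1UgWFM5wwAQIAAhAjJN7K//lCEAAHhjAAABaHd3QiAhIQAXZo3saMUiABUgAAAAAhFFUgAAJSAAADrKpkUyEAAAAAPLUVvd2WdQAZQAAAAAAAIQAAAAAAABaXZBABMQRyAhESAAIShUiHEABSAAAAABeoUxAAAANiIiM0FFVFYSdzMhAAEANgiTEgAAEAAAAAATRqggAAABIkUxERJFaYEBRFUAAAGUOiACAAAAAAAAAEJKpEIAAAAUNTMQE0RWindkMQABfZJzAAEQAAACAAAAIER6pxNUAEmGMjEzETAhAAAAAAVUV1EAAAAAAABBAAERECaauZlhaqVFQgAAIAAAAmWbpkIFUwAAAAAAAAAABBEgBHh0N0JJuHQzAAAQACi9phABEAE3lAEAAAAAAAAlETEAEjMjM5uFIQMwAAABNGIAAAAAAAIjVAAAAAAAA4MRMwAAARAHVAAAWXUAAQAyAAAAAAAAAARjAAAAEAAbwiAlEAAAEDdzAAOouGEGRkAAAAAAARAAAQAAAAAAAEUyIRVRAAAAhjIhS5uHmTNVEAAAAAACIAAAAAAAAAAAIAAhI2cxABBoYQPN25pyMTIAAAAAABAAAAAAAAAAAAEQAAIgA1RABXhlRje92FRJcwEiAAAAAAAAAAAAAAAAACAAAwAAEkEVNWme/tx2eHhhAjEAEQAAAAAAAAEAAXu2MAAAAAASE1RER8+3M2NWdDIRIAAkVEEAAAAAEgACIpoQASAAAAAZZmZnswAARSFIZBEAFSABAAAAAAAAAAAAIhATdTRURZhkVWIgAAAJm6kyIQEgACEAAAAAAAAAAAAAABQzZ4iIl2VVQAEAAAGt4zMgAAASEQAAAAAAAAAAAAAAARJXd3dlU0QgAAAAAANgESQhEjEAAAAAAAAAAAAAAAAAACZ5hjFVMgAAACAAAAAAITd0AAAAAAAAAAAAAQAAEQACYwJWVGMhAgAAEgAAAAFolyAAAAEQAAAAAQARAAARAAIQABVWdkRBAAAAAAAABJlxAAAAABAAAAABEAAAABYQAxAAAjMjQxAAAAAAAA"/>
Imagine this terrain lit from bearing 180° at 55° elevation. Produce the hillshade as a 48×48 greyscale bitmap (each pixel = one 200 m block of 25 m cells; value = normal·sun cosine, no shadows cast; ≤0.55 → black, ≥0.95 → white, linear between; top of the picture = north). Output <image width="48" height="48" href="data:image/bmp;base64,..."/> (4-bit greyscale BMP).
<image width="48" height="48" href="data:image/bmp;base64,Qk32BAAAAAAAAHYAAAAoAAAAMAAAADAAAAABAAQAAAAAAIAEAAATCwAAEwsAABAAAAAAAAAAAAAAABEREQAiIiIAMzMzAERERABVVVUAZmZmAHd3dwCIiIgAmZmZAKqqqgC7u7sAzMzMAN3d3QDu7u4A////AL3Im+7dyqmImry8uZutmceprMp0v8qHebzJqs7duZmoqpqrl4u8m9mYmqdozcqZmsy5qXm7qZiJy5d3d3nMvNypmIeb3LzLvNyZuVWKmZiM3KhVioWt7LzLqqqsu5vK3+ucy4Zpu6vdqsuXiHNb3dy7qqqtzLrd7rvczKl5zN3crN3Lp0RHbe26vczu7+vN3qvJu6qZq7y7zc3dvIVXI77c3////+2sy5qry7qph3eazM3trshTIArv////2JzM2Iqsu7qYZViau8you9pBmiF87bp3QzSdt4qrq6p2V6u7zMqIzN1o78dnm7mHeYI6dpqqmqqHm9zM3t3d3t22jey6m5eImXY2h7uph5u83My83u7u7dzFWt26hmVURTqXp7qYeLu73czLve7d7bupac25ZIiXQ37aprqZvcqprMzbmcye66h7ibupl5q6Y5qohrus3aqrms3duamv2pOMmrqqp5u3bHIzSIuu3KrKu7zd7bvuy5fNqamqp2ljz7MiKYm926vcm8q83t7rqavNyqmZmlYJ7cp1OYrKyrvOx2d5vu3JiGi5y6qYiWSe2b3adonbvMvO7HZ4q7l3Z1fbu6uoZYfuiLzMtpaInbqe79y6uam7rLq9uqq7qu3peJmZqJdFar05zu3cm73tuotXqqqs3v+4iaqpqomId81ke/7bnKpSVn1TeaqazcyHiLzMy6q7mKumeO/IukI77d3WeaqYq6h3doq8zbq6qZvJl62Zxlnv7Kv7mpmXmYd4mWZomqqZmZzpupd8t9/reIzdqpd3mJiIinRFZqqqqa36e4Scq+x0Zq29qqqnaKmZeJeKu4iZqHvceVW8rdh4mt7cqqvKOFNHiZq87Zmby3a8mFmrvbvv7v/suGacYwR2iZvM3bu7zbecg4uZu4vv///ct1Z7tay5eLzbvJqqi9uu2suYeJib3u7LqZhI3dp4rdzLqmiId829//2qhJpjZWiYmphVq4d4ztyqqYmoh4mJre3ctVmUE3ZHupukNHqqvLqaqrq7qYNVasvZmSJ6YzZoys3KZVibqpiau9yrqFR4vKyEamEHzDBomc3dvKacupiJq6p2ZmubzLtUNHYTjrIreazd7tq9y6qIiXV5vdypdaqpdBV2V3aMeXnMy8rO26mWd2fN7aZ0MlnN2lSokgzbeZaJmXm8uHq5dpqqlieHd2WLuJvKkH34iadmd0y6dq3suLunZnmavINodYqWE6u2mbuXZ525e+7t2ruXeYZ4emVkMGgQCodUiZu6h8zJre/turuIl6h3VYZFALcq3ZckiHiqqbvM7u/ru9qJlby4dGdUCeat/8hHhmZnrLq9/bq6q8qYabvLlDVzXLeonMibuaqZzLu7yGN7vMmYe6iZUjWWp3l1RYiszN3d3Lu5h4U53oiZqYiIR5qJtnl2Ymd6i93du7qYeJpDnFeaqph1bLpoqXmIZGhne7vMq6mJd4ukJVe8yoZUu4dmiZqYZ2qUioibvLqYZleYQojN11ZV25dlibqXWHqimWd7vLqnVSNIYw=="/>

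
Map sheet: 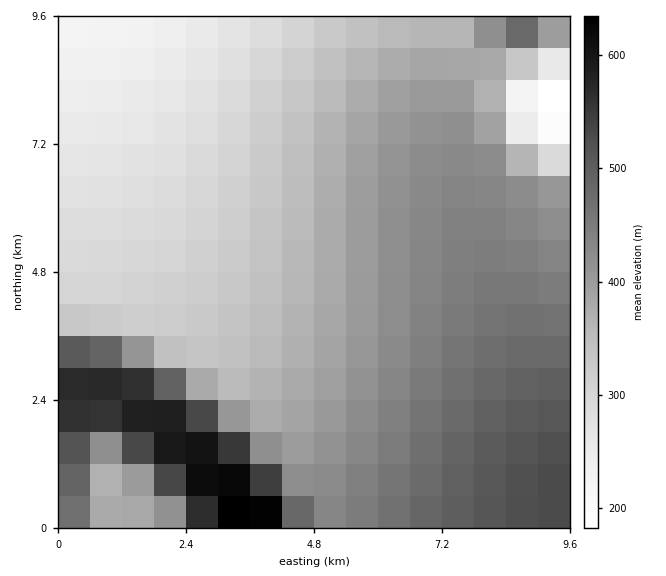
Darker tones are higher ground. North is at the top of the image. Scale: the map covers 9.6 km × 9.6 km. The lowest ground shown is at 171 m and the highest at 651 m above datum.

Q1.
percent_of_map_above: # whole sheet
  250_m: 94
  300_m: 81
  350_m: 65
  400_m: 47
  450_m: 25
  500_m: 13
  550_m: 7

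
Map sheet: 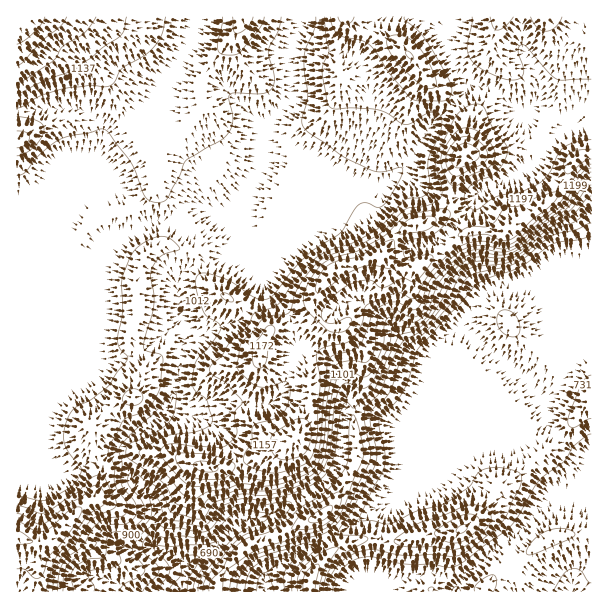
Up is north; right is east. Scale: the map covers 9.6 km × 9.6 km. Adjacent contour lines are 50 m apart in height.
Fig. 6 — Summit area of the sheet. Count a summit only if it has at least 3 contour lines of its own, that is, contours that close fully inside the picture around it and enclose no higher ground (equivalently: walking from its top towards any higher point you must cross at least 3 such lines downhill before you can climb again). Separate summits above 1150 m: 1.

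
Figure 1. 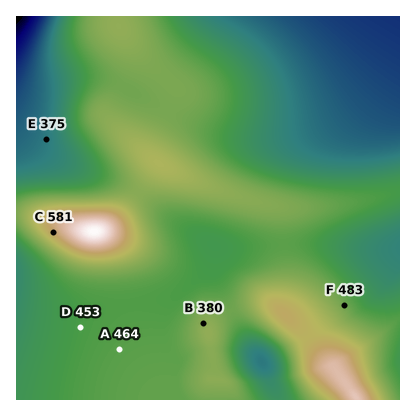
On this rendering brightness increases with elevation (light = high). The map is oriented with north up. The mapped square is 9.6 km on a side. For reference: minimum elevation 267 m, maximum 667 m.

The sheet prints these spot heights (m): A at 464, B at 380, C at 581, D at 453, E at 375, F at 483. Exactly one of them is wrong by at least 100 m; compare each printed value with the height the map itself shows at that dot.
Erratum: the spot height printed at B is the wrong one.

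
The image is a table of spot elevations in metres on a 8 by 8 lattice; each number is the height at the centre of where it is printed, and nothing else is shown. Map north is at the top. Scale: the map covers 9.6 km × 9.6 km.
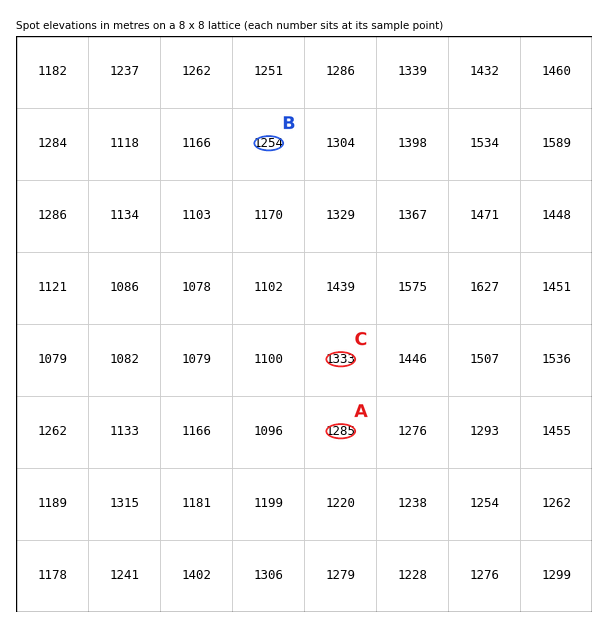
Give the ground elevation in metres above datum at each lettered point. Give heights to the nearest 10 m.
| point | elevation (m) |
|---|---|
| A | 1280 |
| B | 1250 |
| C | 1330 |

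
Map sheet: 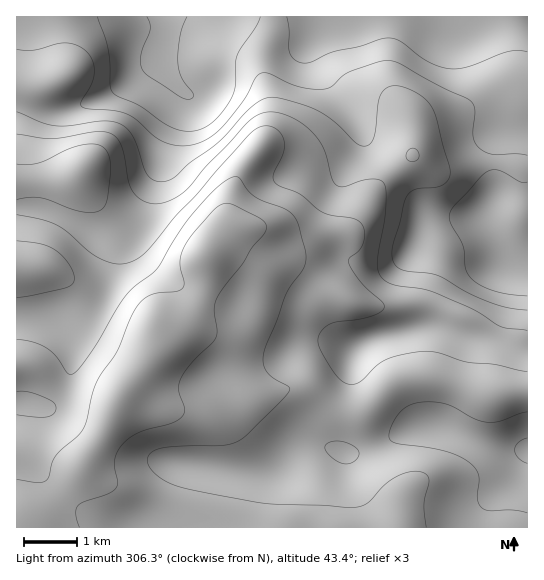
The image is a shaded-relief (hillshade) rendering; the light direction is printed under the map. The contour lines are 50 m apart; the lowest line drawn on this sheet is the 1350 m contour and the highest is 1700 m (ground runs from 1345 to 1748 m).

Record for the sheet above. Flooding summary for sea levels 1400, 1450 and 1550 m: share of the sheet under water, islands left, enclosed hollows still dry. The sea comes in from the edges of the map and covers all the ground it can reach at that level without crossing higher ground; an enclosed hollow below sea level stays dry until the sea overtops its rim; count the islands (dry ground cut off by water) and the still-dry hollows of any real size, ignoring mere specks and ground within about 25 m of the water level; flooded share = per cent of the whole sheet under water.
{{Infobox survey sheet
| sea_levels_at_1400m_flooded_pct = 9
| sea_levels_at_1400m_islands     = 0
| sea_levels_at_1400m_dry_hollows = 0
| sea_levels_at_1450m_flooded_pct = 19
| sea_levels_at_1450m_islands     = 0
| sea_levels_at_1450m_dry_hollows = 0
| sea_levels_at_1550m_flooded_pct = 35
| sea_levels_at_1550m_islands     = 0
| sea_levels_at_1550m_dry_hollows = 0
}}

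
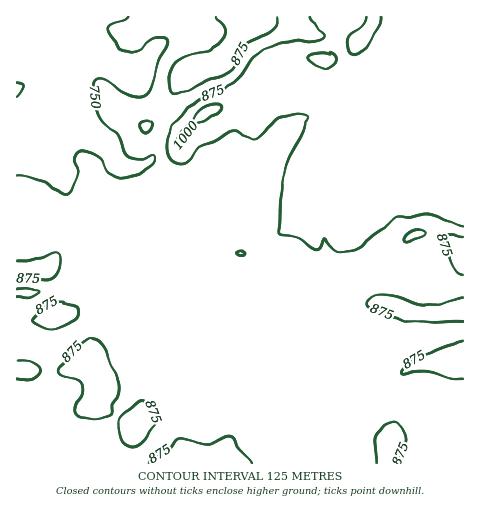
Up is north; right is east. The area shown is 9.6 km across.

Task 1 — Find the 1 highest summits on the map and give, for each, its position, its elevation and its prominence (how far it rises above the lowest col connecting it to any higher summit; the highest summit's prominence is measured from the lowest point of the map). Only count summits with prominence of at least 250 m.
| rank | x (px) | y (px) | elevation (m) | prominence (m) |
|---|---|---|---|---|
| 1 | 362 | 38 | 1038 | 417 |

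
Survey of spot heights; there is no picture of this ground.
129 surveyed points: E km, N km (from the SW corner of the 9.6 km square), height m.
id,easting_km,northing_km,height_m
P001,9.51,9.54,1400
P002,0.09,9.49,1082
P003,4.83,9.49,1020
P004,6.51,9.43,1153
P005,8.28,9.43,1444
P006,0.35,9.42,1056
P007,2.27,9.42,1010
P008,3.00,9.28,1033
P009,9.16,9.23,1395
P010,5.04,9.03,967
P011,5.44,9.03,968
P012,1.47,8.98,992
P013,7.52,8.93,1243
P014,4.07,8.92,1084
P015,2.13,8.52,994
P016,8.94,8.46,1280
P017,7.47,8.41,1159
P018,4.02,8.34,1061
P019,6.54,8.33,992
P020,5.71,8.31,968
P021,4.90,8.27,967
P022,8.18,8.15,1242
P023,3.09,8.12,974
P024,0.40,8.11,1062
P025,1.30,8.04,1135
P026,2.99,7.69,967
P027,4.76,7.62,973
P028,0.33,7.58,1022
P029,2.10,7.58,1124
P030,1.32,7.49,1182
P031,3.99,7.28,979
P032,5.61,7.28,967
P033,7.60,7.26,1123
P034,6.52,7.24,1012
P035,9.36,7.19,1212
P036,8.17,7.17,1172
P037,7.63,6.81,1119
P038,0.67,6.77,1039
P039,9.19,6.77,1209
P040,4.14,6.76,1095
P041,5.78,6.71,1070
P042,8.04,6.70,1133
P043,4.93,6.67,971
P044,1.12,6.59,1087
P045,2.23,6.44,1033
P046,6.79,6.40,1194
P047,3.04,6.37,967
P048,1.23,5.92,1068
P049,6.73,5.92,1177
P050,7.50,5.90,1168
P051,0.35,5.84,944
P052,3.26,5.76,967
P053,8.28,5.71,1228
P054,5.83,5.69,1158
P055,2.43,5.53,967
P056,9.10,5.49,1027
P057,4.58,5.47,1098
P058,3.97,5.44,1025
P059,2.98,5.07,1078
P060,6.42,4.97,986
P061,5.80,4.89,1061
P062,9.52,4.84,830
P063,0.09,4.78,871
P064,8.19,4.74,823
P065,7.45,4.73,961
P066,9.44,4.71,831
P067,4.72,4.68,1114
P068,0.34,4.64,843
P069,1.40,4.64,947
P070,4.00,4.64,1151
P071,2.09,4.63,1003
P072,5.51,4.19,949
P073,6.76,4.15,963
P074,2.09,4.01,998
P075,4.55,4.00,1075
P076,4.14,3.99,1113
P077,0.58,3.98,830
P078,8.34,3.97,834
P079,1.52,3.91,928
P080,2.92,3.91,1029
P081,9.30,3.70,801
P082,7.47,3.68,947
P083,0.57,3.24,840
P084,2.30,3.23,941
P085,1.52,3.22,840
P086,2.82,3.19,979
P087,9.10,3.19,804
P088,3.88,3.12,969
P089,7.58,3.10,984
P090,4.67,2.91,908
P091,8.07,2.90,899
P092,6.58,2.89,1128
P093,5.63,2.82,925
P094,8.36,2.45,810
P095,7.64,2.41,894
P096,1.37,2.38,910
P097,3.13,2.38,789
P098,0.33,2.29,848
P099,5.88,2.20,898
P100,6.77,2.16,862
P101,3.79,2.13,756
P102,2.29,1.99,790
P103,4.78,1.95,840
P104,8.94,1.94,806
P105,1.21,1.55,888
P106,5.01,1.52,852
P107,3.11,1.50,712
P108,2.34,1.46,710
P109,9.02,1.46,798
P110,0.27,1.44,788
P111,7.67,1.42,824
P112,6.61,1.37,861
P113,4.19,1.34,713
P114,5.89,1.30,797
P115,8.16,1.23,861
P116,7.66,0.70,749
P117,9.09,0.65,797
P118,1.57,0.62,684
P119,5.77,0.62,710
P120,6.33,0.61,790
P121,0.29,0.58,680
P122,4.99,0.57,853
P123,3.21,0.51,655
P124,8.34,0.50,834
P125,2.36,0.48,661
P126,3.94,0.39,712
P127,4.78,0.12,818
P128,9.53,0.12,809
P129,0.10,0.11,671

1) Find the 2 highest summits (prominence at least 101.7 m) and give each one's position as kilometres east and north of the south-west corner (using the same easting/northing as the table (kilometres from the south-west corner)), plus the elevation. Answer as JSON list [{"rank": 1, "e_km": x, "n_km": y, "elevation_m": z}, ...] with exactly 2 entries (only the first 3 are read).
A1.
[{"rank": 1, "e_km": 1.19, "n_km": 7.54, "elevation_m": 1189}, {"rank": 2, "e_km": 6.64, "n_km": 2.94, "elevation_m": 1132}]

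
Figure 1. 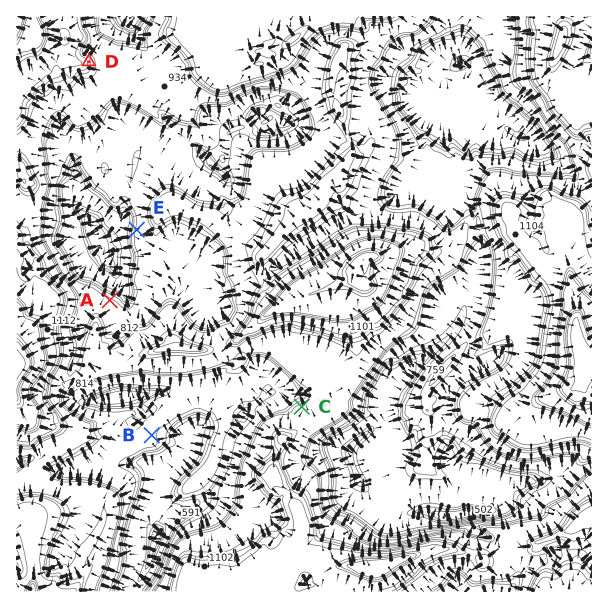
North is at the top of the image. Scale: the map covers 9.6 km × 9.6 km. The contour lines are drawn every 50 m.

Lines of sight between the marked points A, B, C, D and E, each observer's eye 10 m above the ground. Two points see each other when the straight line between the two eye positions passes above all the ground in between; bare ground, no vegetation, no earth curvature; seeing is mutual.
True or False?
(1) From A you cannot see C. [True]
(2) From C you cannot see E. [True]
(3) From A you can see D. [True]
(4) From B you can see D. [False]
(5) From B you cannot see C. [False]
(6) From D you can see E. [True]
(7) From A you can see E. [True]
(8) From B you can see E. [False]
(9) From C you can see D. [False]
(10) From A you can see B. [False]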